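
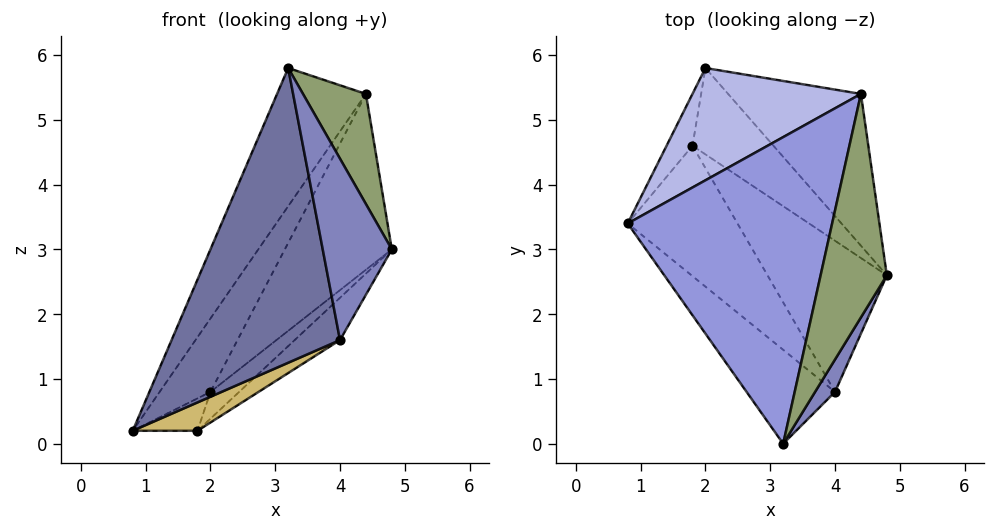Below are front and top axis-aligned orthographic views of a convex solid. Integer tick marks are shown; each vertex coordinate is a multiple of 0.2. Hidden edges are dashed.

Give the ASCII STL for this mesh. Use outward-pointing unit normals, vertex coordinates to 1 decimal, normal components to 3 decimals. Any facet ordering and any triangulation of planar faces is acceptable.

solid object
 facet normal -0.540 -0.802 -0.256
  outer loop
   vertex 4.0 0.8 1.6
   vertex 3.2 0.0 5.8
   vertex 0.8 3.4 0.2
  endloop
 endfacet
 facet normal 0.886 -0.457 0.082
  outer loop
   vertex 4.0 0.8 1.6
   vertex 4.8 2.6 3.0
   vertex 3.2 0.0 5.8
  endloop
 endfacet
 facet normal -0.840 0.223 0.495
  outer loop
   vertex 4.4 5.4 5.4
   vertex 0.8 3.4 0.2
   vertex 3.2 0.0 5.8
  endloop
 endfacet
 facet normal -0.834 0.302 0.461
  outer loop
   vertex 4.4 5.4 5.4
   vertex 2.0 5.8 0.8
   vertex 0.8 3.4 0.2
  endloop
 endfacet
 facet normal 0.916 -0.177 0.359
  outer loop
   vertex 4.4 5.4 5.4
   vertex 3.2 0.0 5.8
   vertex 4.8 2.6 3.0
  endloop
 endfacet
 facet normal 0.809 0.444 -0.384
  outer loop
   vertex 4.4 5.4 5.4
   vertex 4.8 2.6 3.0
   vertex 2.0 5.8 0.8
  endloop
 endfacet
 facet normal 0.737 0.200 -0.646
  outer loop
   vertex 1.8 4.6 0.2
   vertex 2.0 5.8 0.8
   vertex 4.8 2.6 3.0
  endloop
 endfacet
 facet normal 0.733 0.183 -0.655
  outer loop
   vertex 1.8 4.6 0.2
   vertex 4.8 2.6 3.0
   vertex 4.0 0.8 1.6
  endloop
 endfacet
 facet normal -0.537 0.447 -0.716
  outer loop
   vertex 1.8 4.6 0.2
   vertex 0.8 3.4 0.2
   vertex 2.0 5.8 0.8
  endloop
 endfacet
 facet normal 0.247 -0.206 -0.947
  outer loop
   vertex 1.8 4.6 0.2
   vertex 4.0 0.8 1.6
   vertex 0.8 3.4 0.2
  endloop
 endfacet
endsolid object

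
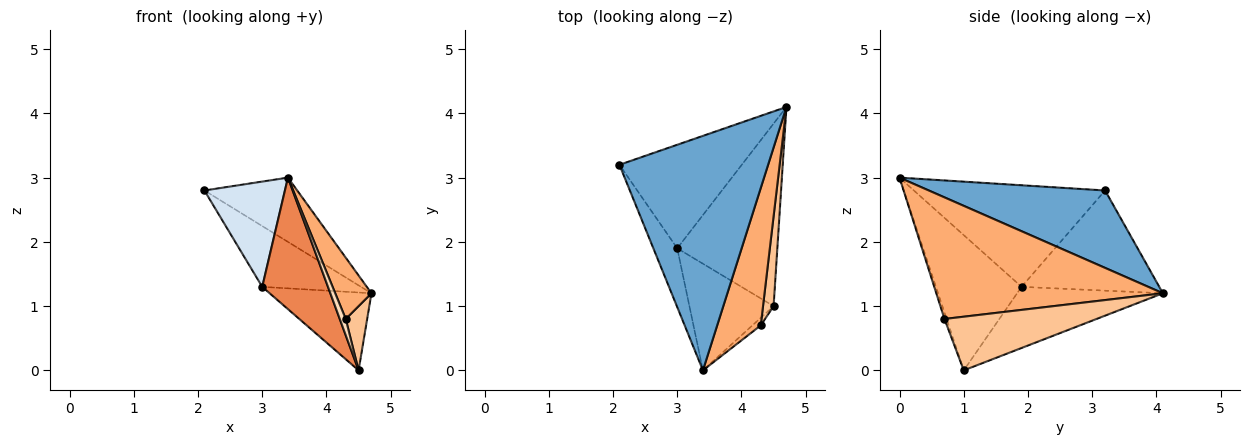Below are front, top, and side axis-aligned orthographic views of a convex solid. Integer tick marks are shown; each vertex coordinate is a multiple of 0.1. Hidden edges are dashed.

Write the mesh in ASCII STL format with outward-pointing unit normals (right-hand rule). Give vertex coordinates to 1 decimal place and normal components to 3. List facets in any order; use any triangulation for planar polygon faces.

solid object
 facet normal 0.449 0.236 0.862
  outer loop
   vertex 3.4 0.0 3.0
   vertex 4.7 4.1 1.2
   vertex 2.1 3.2 2.8
  endloop
 endfacet
 facet normal -0.577 0.414 -0.704
  outer loop
   vertex 3.0 1.9 1.3
   vertex 2.1 3.2 2.8
   vertex 4.7 4.1 1.2
  endloop
 endfacet
 facet normal -0.490 0.342 -0.802
  outer loop
   vertex 3.0 1.9 1.3
   vertex 4.7 4.1 1.2
   vertex 4.5 1.0 0.0
  endloop
 endfacet
 facet normal -0.901 -0.379 -0.212
  outer loop
   vertex 3.0 1.9 1.3
   vertex 3.4 0.0 3.0
   vertex 2.1 3.2 2.8
  endloop
 endfacet
 facet normal -0.711 -0.546 -0.443
  outer loop
   vertex 3.0 1.9 1.3
   vertex 4.5 1.0 0.0
   vertex 3.4 0.0 3.0
  endloop
 endfacet
 facet normal 0.931 -0.149 0.334
  outer loop
   vertex 4.3 0.7 0.8
   vertex 4.7 4.1 1.2
   vertex 3.4 0.0 3.0
  endloop
 endfacet
 facet normal 0.972 -0.137 0.192
  outer loop
   vertex 4.3 0.7 0.8
   vertex 4.5 1.0 0.0
   vertex 4.7 4.1 1.2
  endloop
 endfacet
 facet normal -0.308 -0.863 -0.401
  outer loop
   vertex 4.3 0.7 0.8
   vertex 3.4 0.0 3.0
   vertex 4.5 1.0 0.0
  endloop
 endfacet
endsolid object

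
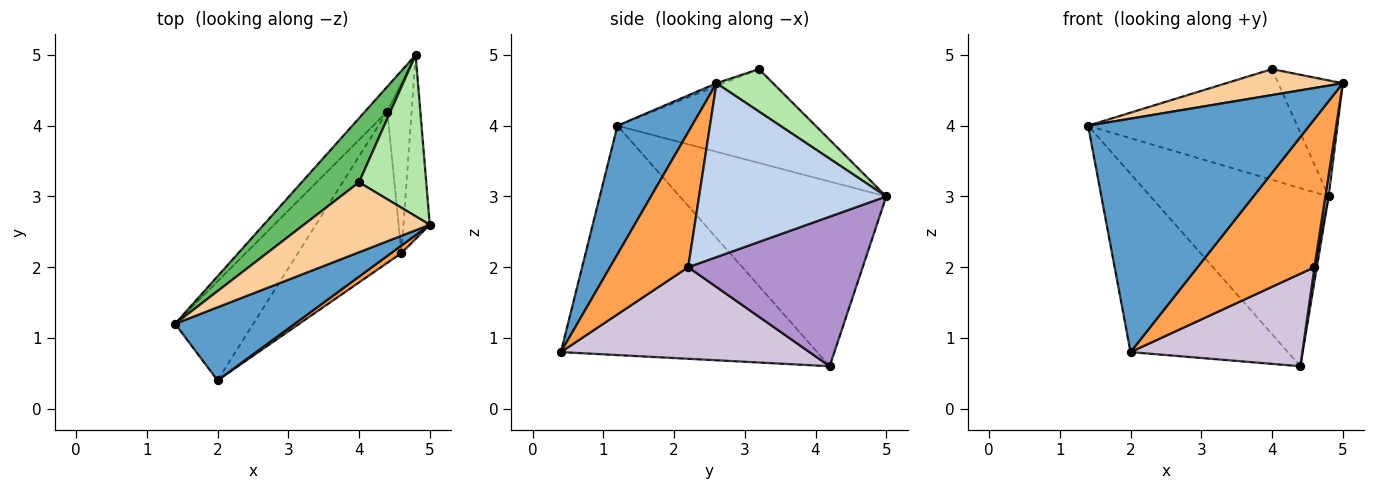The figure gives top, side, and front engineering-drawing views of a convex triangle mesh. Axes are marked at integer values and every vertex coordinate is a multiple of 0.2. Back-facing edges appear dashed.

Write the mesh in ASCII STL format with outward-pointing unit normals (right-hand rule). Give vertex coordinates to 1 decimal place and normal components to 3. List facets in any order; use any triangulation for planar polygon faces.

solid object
 facet normal 0.306 -0.909 0.284
  outer loop
   vertex 2.0 0.4 0.8
   vertex 5.0 2.6 4.6
   vertex 1.4 1.2 4.0
  endloop
 endfacet
 facet normal 0.989 -0.017 -0.149
  outer loop
   vertex 4.6 2.2 2.0
   vertex 4.8 5.0 3.0
   vertex 5.0 2.6 4.6
  endloop
 endfacet
 facet normal 0.555 -0.830 0.042
  outer loop
   vertex 4.6 2.2 2.0
   vertex 5.0 2.6 4.6
   vertex 2.0 0.4 0.8
  endloop
 endfacet
 facet normal -0.021 -0.348 0.937
  outer loop
   vertex 4.0 3.2 4.8
   vertex 1.4 1.2 4.0
   vertex 5.0 2.6 4.6
  endloop
 endfacet
 facet normal -0.634 0.669 0.387
  outer loop
   vertex 4.0 3.2 4.8
   vertex 4.8 5.0 3.0
   vertex 1.4 1.2 4.0
  endloop
 endfacet
 facet normal 0.456 0.520 0.722
  outer loop
   vertex 4.0 3.2 4.8
   vertex 5.0 2.6 4.6
   vertex 4.8 5.0 3.0
  endloop
 endfacet
 facet normal -0.754 0.651 -0.091
  outer loop
   vertex 4.4 4.2 0.6
   vertex 1.4 1.2 4.0
   vertex 4.8 5.0 3.0
  endloop
 endfacet
 facet normal -0.818 0.502 -0.279
  outer loop
   vertex 4.4 4.2 0.6
   vertex 2.0 0.4 0.8
   vertex 1.4 1.2 4.0
  endloop
 endfacet
 facet normal 0.987 -0.013 -0.160
  outer loop
   vertex 4.4 4.2 0.6
   vertex 4.8 5.0 3.0
   vertex 4.6 2.2 2.0
  endloop
 endfacet
 facet normal 0.603 -0.416 -0.681
  outer loop
   vertex 4.4 4.2 0.6
   vertex 4.6 2.2 2.0
   vertex 2.0 0.4 0.8
  endloop
 endfacet
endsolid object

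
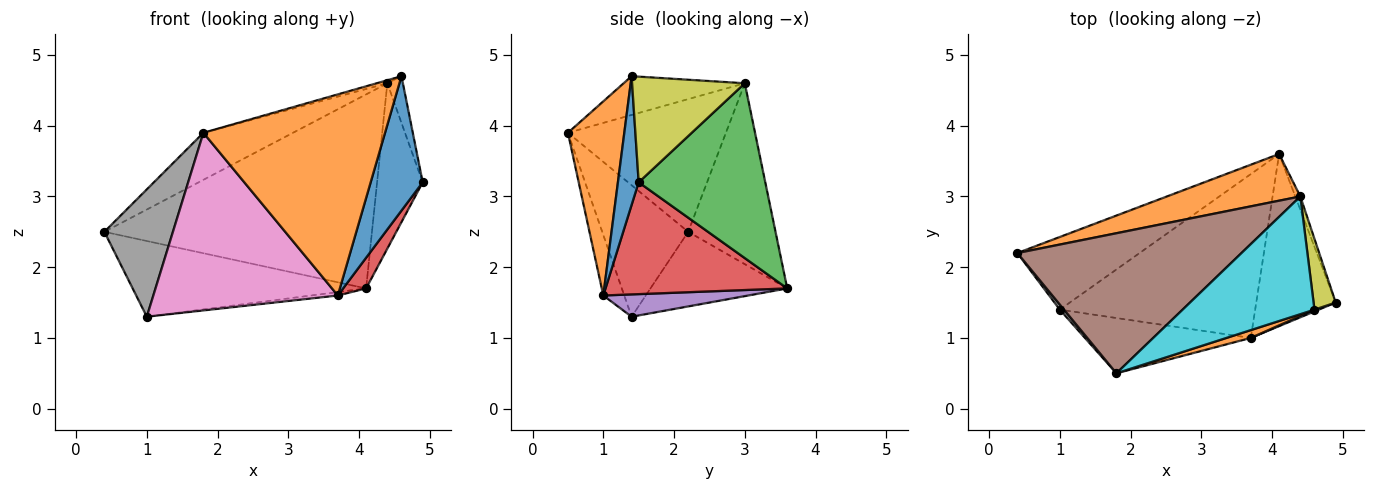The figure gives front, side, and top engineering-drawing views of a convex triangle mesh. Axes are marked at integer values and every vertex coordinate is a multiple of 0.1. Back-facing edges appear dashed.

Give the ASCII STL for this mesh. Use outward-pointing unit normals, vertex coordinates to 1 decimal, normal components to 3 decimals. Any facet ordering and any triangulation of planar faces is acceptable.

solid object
 facet normal -0.389 0.665 -0.638
  outer loop
   vertex 1.0 1.4 1.3
   vertex 0.4 2.2 2.5
   vertex 4.1 3.6 1.7
  endloop
 endfacet
 facet normal -0.302 0.927 0.223
  outer loop
   vertex 4.4 3.0 4.6
   vertex 4.1 3.6 1.7
   vertex 0.4 2.2 2.5
  endloop
 endfacet
 facet normal 0.940 0.339 -0.027
  outer loop
   vertex 4.4 3.0 4.6
   vertex 4.9 1.5 3.2
   vertex 4.1 3.6 1.7
  endloop
 endfacet
 facet normal 0.811 -0.103 -0.576
  outer loop
   vertex 3.7 1.0 1.6
   vertex 4.1 3.6 1.7
   vertex 4.9 1.5 3.2
  endloop
 endfacet
 facet normal 0.113 0.021 -0.993
  outer loop
   vertex 3.7 1.0 1.6
   vertex 1.0 1.4 1.3
   vertex 4.1 3.6 1.7
  endloop
 endfacet
 facet normal -0.490 0.278 0.827
  outer loop
   vertex 1.8 0.5 3.9
   vertex 4.4 3.0 4.6
   vertex 0.4 2.2 2.5
  endloop
 endfacet
 facet normal -0.108 -0.949 -0.295
  outer loop
   vertex 1.8 0.5 3.9
   vertex 1.0 1.4 1.3
   vertex 3.7 1.0 1.6
  endloop
 endfacet
 facet normal -0.782 -0.623 0.025
  outer loop
   vertex 1.8 0.5 3.9
   vertex 0.4 2.2 2.5
   vertex 1.0 1.4 1.3
  endloop
 endfacet
 facet normal 0.970 0.134 0.203
  outer loop
   vertex 4.6 1.4 4.7
   vertex 4.9 1.5 3.2
   vertex 4.4 3.0 4.6
  endloop
 endfacet
 facet normal -0.282 0.025 0.959
  outer loop
   vertex 4.6 1.4 4.7
   vertex 4.4 3.0 4.6
   vertex 1.8 0.5 3.9
  endloop
 endfacet
 facet normal 0.371 -0.929 0.012
  outer loop
   vertex 4.6 1.4 4.7
   vertex 3.7 1.0 1.6
   vertex 4.9 1.5 3.2
  endloop
 endfacet
 facet normal 0.296 -0.954 0.037
  outer loop
   vertex 4.6 1.4 4.7
   vertex 1.8 0.5 3.9
   vertex 3.7 1.0 1.6
  endloop
 endfacet
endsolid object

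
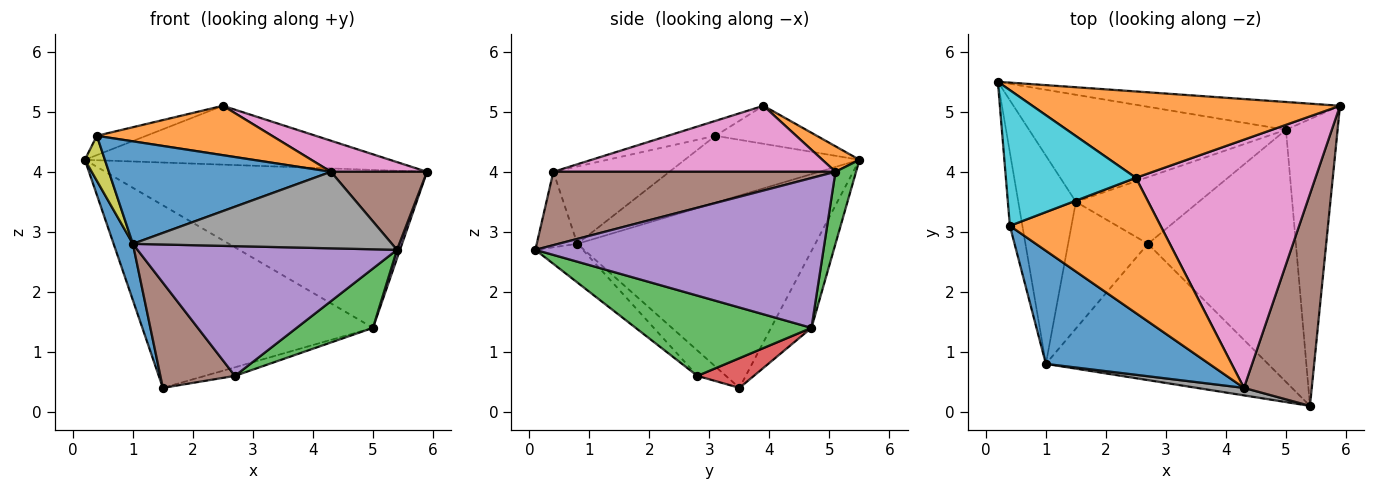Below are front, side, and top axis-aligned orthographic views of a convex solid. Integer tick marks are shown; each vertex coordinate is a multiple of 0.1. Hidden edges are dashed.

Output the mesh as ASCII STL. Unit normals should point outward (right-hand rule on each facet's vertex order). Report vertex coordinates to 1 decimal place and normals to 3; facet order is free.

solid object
 facet normal -0.955 -0.077 -0.286
  outer loop
   vertex 1.0 0.8 2.8
   vertex 0.2 5.5 4.2
   vertex 1.5 3.5 0.4
  endloop
 endfacet
 facet normal 0.068 0.562 0.824
  outer loop
   vertex 2.5 3.9 5.1
   vertex 5.9 5.1 4.0
   vertex 0.2 5.5 4.2
  endloop
 endfacet
 facet normal 0.063 0.983 -0.173
  outer loop
   vertex 5.0 4.7 1.4
   vertex 0.2 5.5 4.2
   vertex 5.9 5.1 4.0
  endloop
 endfacet
 facet normal -0.150 0.853 -0.500
  outer loop
   vertex 5.0 4.7 1.4
   vertex 1.5 3.5 0.4
   vertex 0.2 5.5 4.2
  endloop
 endfacet
 facet normal 0.945 -0.010 -0.326
  outer loop
   vertex 5.0 4.7 1.4
   vertex 5.9 5.1 4.0
   vertex 5.4 0.1 2.7
  endloop
 endfacet
 facet normal 0.712 -0.242 0.659
  outer loop
   vertex 4.3 0.4 4.0
   vertex 5.4 0.1 2.7
   vertex 5.9 5.1 4.0
  endloop
 endfacet
 facet normal 0.343 -0.117 0.932
  outer loop
   vertex 4.3 0.4 4.0
   vertex 5.9 5.1 4.0
   vertex 2.5 3.9 5.1
  endloop
 endfacet
 facet normal -0.154 -0.983 0.096
  outer loop
   vertex 4.3 0.4 4.0
   vertex 1.0 0.8 2.8
   vertex 5.4 0.1 2.7
  endloop
 endfacet
 facet normal -0.977 -0.112 -0.183
  outer loop
   vertex 0.4 3.1 4.6
   vertex 0.2 5.5 4.2
   vertex 1.0 0.8 2.8
  endloop
 endfacet
 facet normal -0.278 0.135 0.951
  outer loop
   vertex 0.4 3.1 4.6
   vertex 2.5 3.9 5.1
   vertex 0.2 5.5 4.2
  endloop
 endfacet
 facet normal -0.331 -0.634 0.699
  outer loop
   vertex 0.4 3.1 4.6
   vertex 1.0 0.8 2.8
   vertex 4.3 0.4 4.0
  endloop
 endfacet
 facet normal -0.093 -0.342 0.935
  outer loop
   vertex 0.4 3.1 4.6
   vertex 4.3 0.4 4.0
   vertex 2.5 3.9 5.1
  endloop
 endfacet
 facet normal 0.467 -0.203 -0.861
  outer loop
   vertex 2.7 2.8 0.6
   vertex 5.0 4.7 1.4
   vertex 5.4 0.1 2.7
  endloop
 endfacet
 facet normal 0.233 0.124 -0.965
  outer loop
   vertex 2.7 2.8 0.6
   vertex 1.5 3.5 0.4
   vertex 5.0 4.7 1.4
  endloop
 endfacet
 facet normal -0.125 -0.684 -0.719
  outer loop
   vertex 2.7 2.8 0.6
   vertex 5.4 0.1 2.7
   vertex 1.0 0.8 2.8
  endloop
 endfacet
 facet normal -0.237 -0.620 -0.747
  outer loop
   vertex 2.7 2.8 0.6
   vertex 1.0 0.8 2.8
   vertex 1.5 3.5 0.4
  endloop
 endfacet
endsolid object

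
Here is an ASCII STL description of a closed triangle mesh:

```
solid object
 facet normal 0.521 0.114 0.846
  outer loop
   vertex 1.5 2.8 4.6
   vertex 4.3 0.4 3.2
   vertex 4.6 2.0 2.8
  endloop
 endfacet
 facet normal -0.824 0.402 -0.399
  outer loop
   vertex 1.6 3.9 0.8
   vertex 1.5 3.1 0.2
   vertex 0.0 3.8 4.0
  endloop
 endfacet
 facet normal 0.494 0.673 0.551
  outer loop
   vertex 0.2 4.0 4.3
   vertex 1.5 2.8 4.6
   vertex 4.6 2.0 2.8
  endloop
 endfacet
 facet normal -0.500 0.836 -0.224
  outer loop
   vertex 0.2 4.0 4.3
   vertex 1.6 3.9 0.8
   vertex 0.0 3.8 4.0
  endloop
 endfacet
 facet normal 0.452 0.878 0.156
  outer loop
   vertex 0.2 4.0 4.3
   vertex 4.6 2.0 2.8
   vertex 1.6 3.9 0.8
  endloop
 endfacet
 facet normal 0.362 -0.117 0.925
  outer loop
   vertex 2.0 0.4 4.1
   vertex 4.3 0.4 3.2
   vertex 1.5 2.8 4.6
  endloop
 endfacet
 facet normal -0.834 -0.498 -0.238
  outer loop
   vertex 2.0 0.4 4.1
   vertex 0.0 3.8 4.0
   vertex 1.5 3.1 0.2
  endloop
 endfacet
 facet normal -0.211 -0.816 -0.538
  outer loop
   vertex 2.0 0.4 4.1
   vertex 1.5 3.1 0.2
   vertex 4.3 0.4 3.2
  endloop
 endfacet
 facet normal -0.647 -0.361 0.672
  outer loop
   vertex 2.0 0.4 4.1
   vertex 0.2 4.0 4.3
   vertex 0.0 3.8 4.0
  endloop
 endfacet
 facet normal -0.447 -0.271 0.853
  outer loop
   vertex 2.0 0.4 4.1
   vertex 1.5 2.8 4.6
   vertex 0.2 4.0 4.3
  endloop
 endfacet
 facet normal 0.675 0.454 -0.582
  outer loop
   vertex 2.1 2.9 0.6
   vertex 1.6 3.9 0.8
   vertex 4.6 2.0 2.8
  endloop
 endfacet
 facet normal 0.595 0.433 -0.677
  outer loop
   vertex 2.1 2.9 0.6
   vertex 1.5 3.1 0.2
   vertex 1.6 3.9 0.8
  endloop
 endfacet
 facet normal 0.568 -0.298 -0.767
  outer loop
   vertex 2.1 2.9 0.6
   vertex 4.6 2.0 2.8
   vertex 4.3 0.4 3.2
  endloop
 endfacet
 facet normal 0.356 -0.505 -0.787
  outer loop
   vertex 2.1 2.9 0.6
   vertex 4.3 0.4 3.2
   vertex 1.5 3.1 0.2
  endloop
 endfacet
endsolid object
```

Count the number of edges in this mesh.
21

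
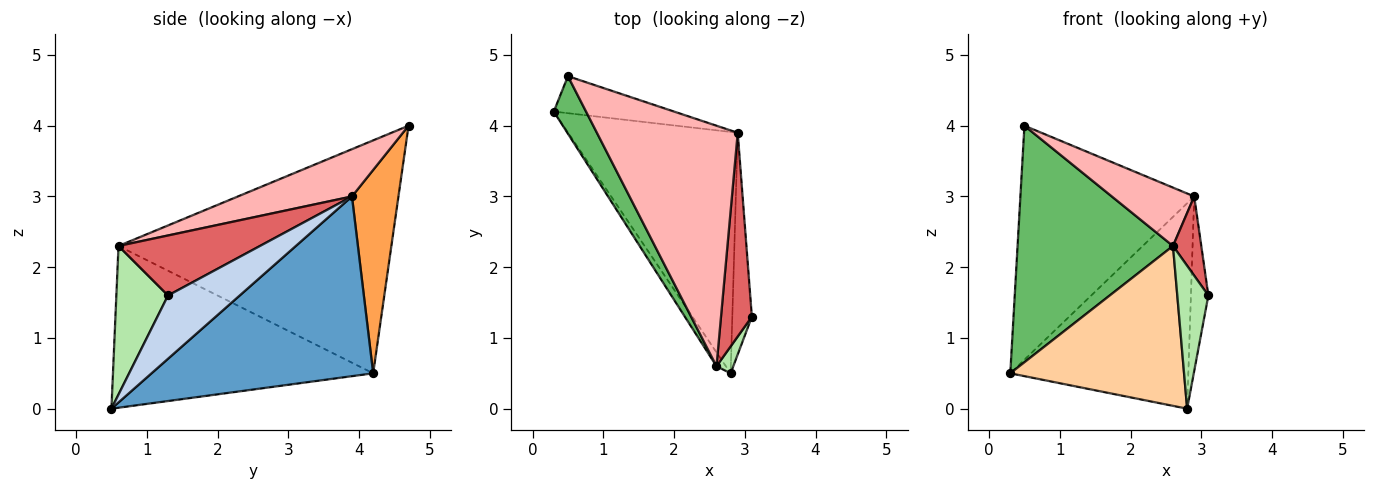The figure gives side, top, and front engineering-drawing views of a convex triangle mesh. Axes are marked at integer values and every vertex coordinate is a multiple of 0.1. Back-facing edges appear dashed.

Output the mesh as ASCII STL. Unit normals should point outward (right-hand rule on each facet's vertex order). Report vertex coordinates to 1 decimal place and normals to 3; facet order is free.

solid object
 facet normal 0.628 0.504 -0.593
  outer loop
   vertex 2.9 3.9 3.0
   vertex 2.8 0.5 0.0
   vertex 0.3 4.2 0.5
  endloop
 endfacet
 facet normal 0.931 0.227 -0.288
  outer loop
   vertex 2.9 3.9 3.0
   vertex 3.1 1.3 1.6
   vertex 2.8 0.5 0.0
  endloop
 endfacet
 facet normal 0.255 0.955 -0.151
  outer loop
   vertex 2.9 3.9 3.0
   vertex 0.3 4.2 0.5
   vertex 0.5 4.7 4.0
  endloop
 endfacet
 facet normal -0.831 -0.555 -0.048
  outer loop
   vertex 2.6 0.6 2.3
   vertex 0.3 4.2 0.5
   vertex 2.8 0.5 0.0
  endloop
 endfacet
 facet normal -0.863 -0.491 0.119
  outer loop
   vertex 2.6 0.6 2.3
   vertex 0.5 4.7 4.0
   vertex 0.3 4.2 0.5
  endloop
 endfacet
 facet normal 0.853 -0.513 0.096
  outer loop
   vertex 2.6 0.6 2.3
   vertex 2.8 0.5 0.0
   vertex 3.1 1.3 1.6
  endloop
 endfacet
 facet normal 0.876 -0.175 0.450
  outer loop
   vertex 2.6 0.6 2.3
   vertex 3.1 1.3 1.6
   vertex 2.9 3.9 3.0
  endloop
 endfacet
 facet normal 0.310 -0.224 0.924
  outer loop
   vertex 2.6 0.6 2.3
   vertex 2.9 3.9 3.0
   vertex 0.5 4.7 4.0
  endloop
 endfacet
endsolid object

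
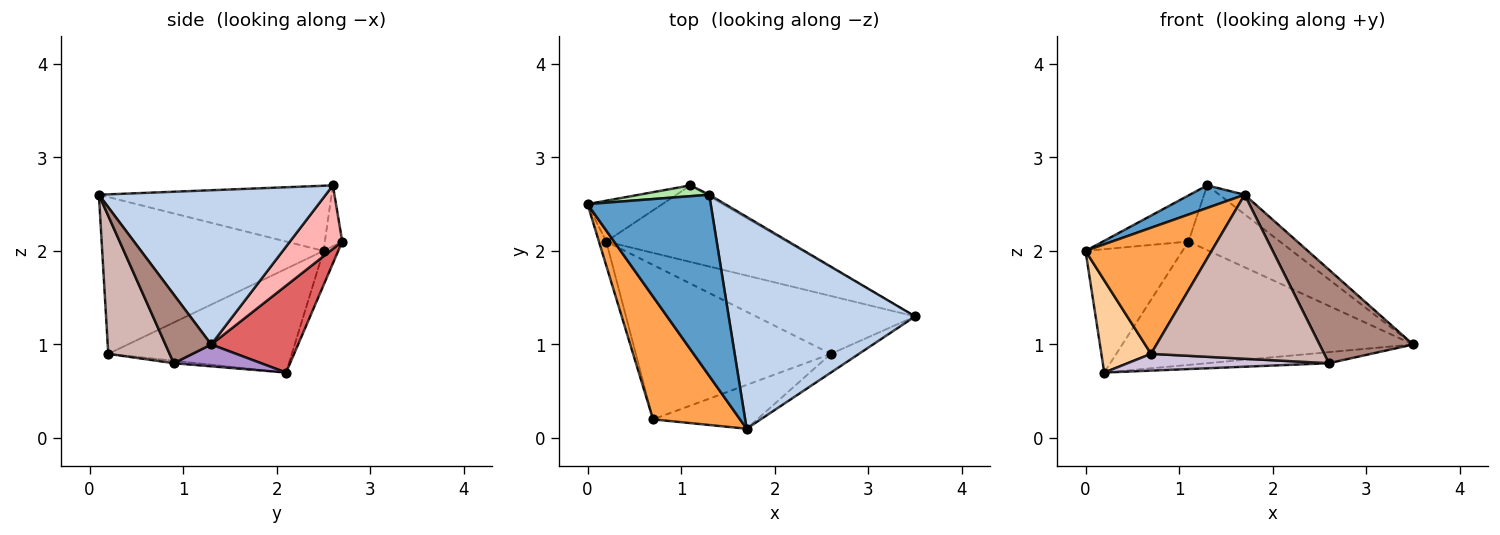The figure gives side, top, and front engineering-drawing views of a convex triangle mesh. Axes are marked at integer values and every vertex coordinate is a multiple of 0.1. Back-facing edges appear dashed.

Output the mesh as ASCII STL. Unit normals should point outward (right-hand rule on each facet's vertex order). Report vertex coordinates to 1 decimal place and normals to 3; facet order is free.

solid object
 facet normal -0.465 -0.109 0.879
  outer loop
   vertex 1.3 2.6 2.7
   vertex 0.0 2.5 2.0
   vertex 1.7 0.1 2.6
  endloop
 endfacet
 facet normal 0.636 0.071 0.769
  outer loop
   vertex 1.3 2.6 2.7
   vertex 1.7 0.1 2.6
   vertex 3.5 1.3 1.0
  endloop
 endfacet
 facet normal -0.783 -0.446 0.434
  outer loop
   vertex 0.7 0.2 0.9
   vertex 1.7 0.1 2.6
   vertex 0.0 2.5 2.0
  endloop
 endfacet
 facet normal -0.963 -0.261 -0.068
  outer loop
   vertex 0.7 0.2 0.9
   vertex 0.0 2.5 2.0
   vertex 0.2 2.1 0.7
  endloop
 endfacet
 facet normal -0.143 0.940 -0.311
  outer loop
   vertex 1.1 2.7 2.1
   vertex 0.2 2.1 0.7
   vertex 0.0 2.5 2.0
  endloop
 endfacet
 facet normal -0.194 0.955 0.224
  outer loop
   vertex 1.1 2.7 2.1
   vertex 0.0 2.5 2.0
   vertex 1.3 2.6 2.7
  endloop
 endfacet
 facet normal 0.246 0.824 -0.511
  outer loop
   vertex 1.1 2.7 2.1
   vertex 3.5 1.3 1.0
   vertex 0.2 2.1 0.7
  endloop
 endfacet
 facet normal 0.497 0.868 -0.021
  outer loop
   vertex 1.1 2.7 2.1
   vertex 1.3 2.6 2.7
   vertex 3.5 1.3 1.0
  endloop
 endfacet
 facet normal 0.134 0.186 -0.973
  outer loop
   vertex 2.6 0.9 0.8
   vertex 0.2 2.1 0.7
   vertex 3.5 1.3 1.0
  endloop
 endfacet
 facet normal -0.013 -0.108 -0.994
  outer loop
   vertex 2.6 0.9 0.8
   vertex 0.7 0.2 0.9
   vertex 0.2 2.1 0.7
  endloop
 endfacet
 facet normal 0.432 -0.884 -0.177
  outer loop
   vertex 2.6 0.9 0.8
   vertex 3.5 1.3 1.0
   vertex 1.7 0.1 2.6
  endloop
 endfacet
 facet normal 0.324 -0.914 -0.244
  outer loop
   vertex 2.6 0.9 0.8
   vertex 1.7 0.1 2.6
   vertex 0.7 0.2 0.9
  endloop
 endfacet
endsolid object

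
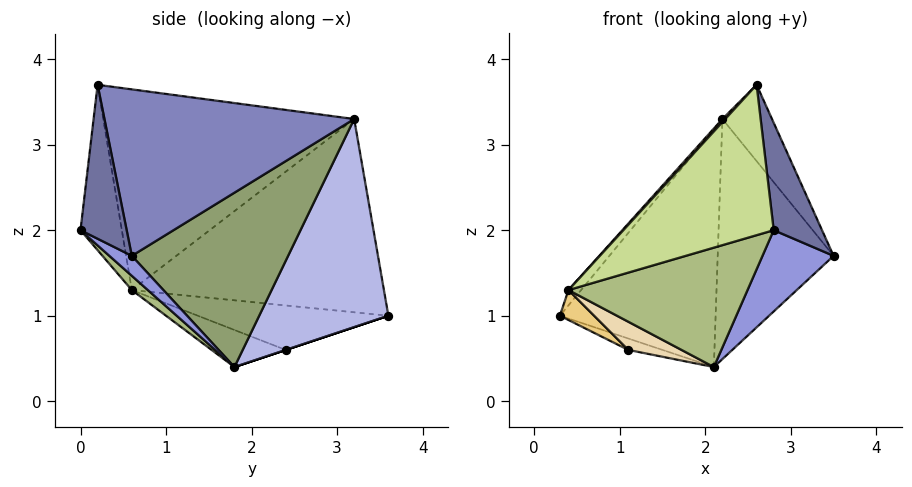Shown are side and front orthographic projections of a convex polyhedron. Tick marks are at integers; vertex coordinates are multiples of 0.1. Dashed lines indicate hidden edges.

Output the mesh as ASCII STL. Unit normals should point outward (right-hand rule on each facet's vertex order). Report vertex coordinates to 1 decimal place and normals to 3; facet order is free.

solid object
 facet normal 0.682 -0.713 0.164
  outer loop
   vertex 2.6 0.2 3.7
   vertex 2.8 0.0 2.0
   vertex 3.5 0.6 1.7
  endloop
 endfacet
 facet normal 0.884 0.176 0.433
  outer loop
   vertex 2.2 3.2 3.3
   vertex 2.6 0.2 3.7
   vertex 3.5 0.6 1.7
  endloop
 endfacet
 facet normal 0.192 -0.609 -0.769
  outer loop
   vertex 2.1 1.8 0.4
   vertex 3.5 0.6 1.7
   vertex 2.8 0.0 2.0
  endloop
 endfacet
 facet normal 0.594 0.716 -0.366
  outer loop
   vertex 2.1 1.8 0.4
   vertex 0.3 3.6 1.0
   vertex 2.2 3.2 3.3
  endloop
 endfacet
 facet normal 0.766 0.568 -0.301
  outer loop
   vertex 2.1 1.8 0.4
   vertex 2.2 3.2 3.3
   vertex 3.5 0.6 1.7
  endloop
 endfacet
 facet normal 0.058 -0.650 -0.757
  outer loop
   vertex 0.4 0.6 1.3
   vertex 2.1 1.8 0.4
   vertex 2.8 0.0 2.0
  endloop
 endfacet
 facet normal -0.264 -0.961 0.082
  outer loop
   vertex 0.4 0.6 1.3
   vertex 2.8 0.0 2.0
   vertex 2.6 0.2 3.7
  endloop
 endfacet
 facet normal -0.767 0.038 0.640
  outer loop
   vertex 0.4 0.6 1.3
   vertex 2.2 3.2 3.3
   vertex 0.3 3.6 1.0
  endloop
 endfacet
 facet normal -0.738 -0.008 0.675
  outer loop
   vertex 0.4 0.6 1.3
   vertex 2.6 0.2 3.7
   vertex 2.2 3.2 3.3
  endloop
 endfacet
 facet normal 0.000 0.316 -0.949
  outer loop
   vertex 1.1 2.4 0.6
   vertex 0.3 3.6 1.0
   vertex 2.1 1.8 0.4
  endloop
 endfacet
 facet normal -0.562 -0.101 -0.821
  outer loop
   vertex 1.1 2.4 0.6
   vertex 0.4 0.6 1.3
   vertex 0.3 3.6 1.0
  endloop
 endfacet
 facet normal -0.322 -0.232 -0.918
  outer loop
   vertex 1.1 2.4 0.6
   vertex 2.1 1.8 0.4
   vertex 0.4 0.6 1.3
  endloop
 endfacet
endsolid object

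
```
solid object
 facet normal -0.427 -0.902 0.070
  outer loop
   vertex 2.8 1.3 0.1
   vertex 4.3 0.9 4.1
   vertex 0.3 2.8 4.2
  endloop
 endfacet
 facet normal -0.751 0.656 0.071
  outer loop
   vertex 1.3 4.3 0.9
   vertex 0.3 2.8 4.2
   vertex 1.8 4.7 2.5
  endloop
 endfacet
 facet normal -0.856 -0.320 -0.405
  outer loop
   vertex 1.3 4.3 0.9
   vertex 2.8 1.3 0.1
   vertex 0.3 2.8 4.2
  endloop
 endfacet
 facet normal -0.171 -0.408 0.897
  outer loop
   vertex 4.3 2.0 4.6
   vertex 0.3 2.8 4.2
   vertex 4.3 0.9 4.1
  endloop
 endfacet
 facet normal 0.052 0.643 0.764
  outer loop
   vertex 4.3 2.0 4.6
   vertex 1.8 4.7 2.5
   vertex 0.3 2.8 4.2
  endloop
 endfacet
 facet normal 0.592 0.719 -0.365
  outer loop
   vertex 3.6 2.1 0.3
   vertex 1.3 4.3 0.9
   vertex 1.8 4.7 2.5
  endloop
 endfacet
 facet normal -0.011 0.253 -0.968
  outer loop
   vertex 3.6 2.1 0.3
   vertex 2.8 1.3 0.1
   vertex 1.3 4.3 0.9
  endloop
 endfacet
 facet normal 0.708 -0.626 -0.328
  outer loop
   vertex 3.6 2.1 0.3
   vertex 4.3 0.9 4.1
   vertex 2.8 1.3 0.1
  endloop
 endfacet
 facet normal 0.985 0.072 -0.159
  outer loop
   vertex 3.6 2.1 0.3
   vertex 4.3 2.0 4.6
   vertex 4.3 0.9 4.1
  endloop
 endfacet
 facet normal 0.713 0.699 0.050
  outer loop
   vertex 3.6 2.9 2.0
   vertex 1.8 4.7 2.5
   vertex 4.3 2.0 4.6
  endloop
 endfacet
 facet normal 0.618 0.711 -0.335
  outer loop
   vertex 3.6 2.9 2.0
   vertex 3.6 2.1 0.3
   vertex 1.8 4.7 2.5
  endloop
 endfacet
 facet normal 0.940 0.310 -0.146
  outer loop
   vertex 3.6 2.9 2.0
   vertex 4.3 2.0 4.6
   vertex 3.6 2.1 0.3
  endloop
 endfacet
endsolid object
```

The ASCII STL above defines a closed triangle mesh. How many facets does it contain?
12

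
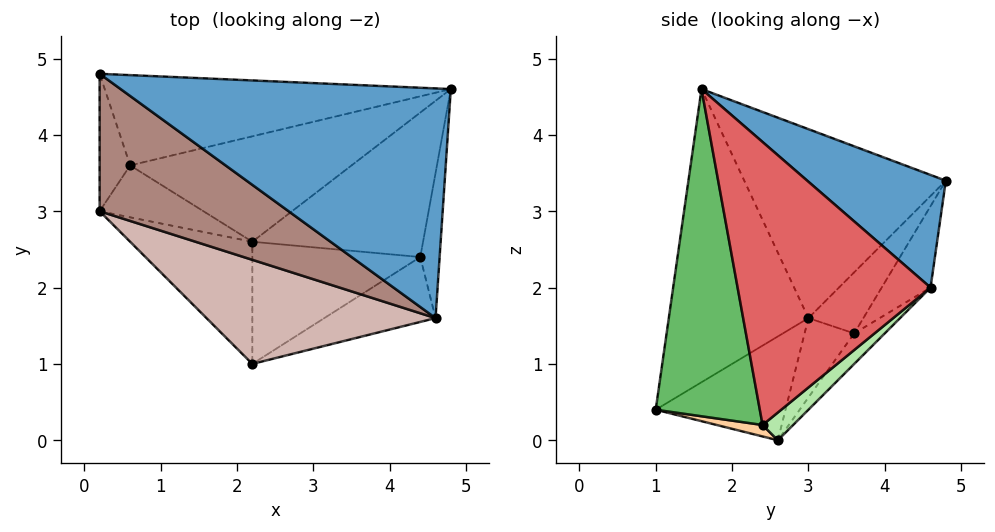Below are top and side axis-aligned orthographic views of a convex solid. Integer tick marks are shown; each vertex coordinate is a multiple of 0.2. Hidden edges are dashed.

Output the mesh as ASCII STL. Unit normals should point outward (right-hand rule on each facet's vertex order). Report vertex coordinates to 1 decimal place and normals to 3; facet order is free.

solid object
 facet normal 0.252 0.624 0.740
  outer loop
   vertex 4.6 1.6 4.6
   vertex 4.8 4.6 2.0
   vertex 0.2 4.8 3.4
  endloop
 endfacet
 facet normal -0.124 0.840 -0.529
  outer loop
   vertex 0.6 3.6 1.4
   vertex 0.2 4.8 3.4
   vertex 4.8 4.6 2.0
  endloop
 endfacet
 facet normal -0.089 0.760 -0.644
  outer loop
   vertex 0.6 3.6 1.4
   vertex 4.8 4.6 2.0
   vertex 2.2 2.6 0.0
  endloop
 endfacet
 facet normal 0.066 -0.242 -0.968
  outer loop
   vertex 4.4 2.4 0.2
   vertex 2.2 1.0 0.4
   vertex 2.2 2.6 0.0
  endloop
 endfacet
 facet normal 0.517 -0.838 -0.176
  outer loop
   vertex 4.4 2.4 0.2
   vertex 4.6 1.6 4.6
   vertex 2.2 1.0 0.4
  endloop
 endfacet
 facet normal 0.127 0.614 -0.779
  outer loop
   vertex 4.4 2.4 0.2
   vertex 2.2 2.6 0.0
   vertex 4.8 4.6 2.0
  endloop
 endfacet
 facet normal 0.990 -0.125 -0.068
  outer loop
   vertex 4.4 2.4 0.2
   vertex 4.8 4.6 2.0
   vertex 4.6 1.6 4.6
  endloop
 endfacet
 facet normal -0.636 -0.187 -0.748
  outer loop
   vertex 0.2 3.0 1.6
   vertex 2.2 2.6 0.0
   vertex 2.2 1.0 0.4
  endloop
 endfacet
 facet normal -0.602 0.139 -0.787
  outer loop
   vertex 0.2 3.0 1.6
   vertex 0.6 3.6 1.4
   vertex 2.2 2.6 0.0
  endloop
 endfacet
 facet normal -0.816 0.408 -0.408
  outer loop
   vertex 0.2 3.0 1.6
   vertex 0.2 4.8 3.4
   vertex 0.6 3.6 1.4
  endloop
 endfacet
 facet normal -0.577 -0.577 0.577
  outer loop
   vertex 0.2 3.0 1.6
   vertex 4.6 1.6 4.6
   vertex 0.2 4.8 3.4
  endloop
 endfacet
 facet normal -0.515 -0.757 0.402
  outer loop
   vertex 0.2 3.0 1.6
   vertex 2.2 1.0 0.4
   vertex 4.6 1.6 4.6
  endloop
 endfacet
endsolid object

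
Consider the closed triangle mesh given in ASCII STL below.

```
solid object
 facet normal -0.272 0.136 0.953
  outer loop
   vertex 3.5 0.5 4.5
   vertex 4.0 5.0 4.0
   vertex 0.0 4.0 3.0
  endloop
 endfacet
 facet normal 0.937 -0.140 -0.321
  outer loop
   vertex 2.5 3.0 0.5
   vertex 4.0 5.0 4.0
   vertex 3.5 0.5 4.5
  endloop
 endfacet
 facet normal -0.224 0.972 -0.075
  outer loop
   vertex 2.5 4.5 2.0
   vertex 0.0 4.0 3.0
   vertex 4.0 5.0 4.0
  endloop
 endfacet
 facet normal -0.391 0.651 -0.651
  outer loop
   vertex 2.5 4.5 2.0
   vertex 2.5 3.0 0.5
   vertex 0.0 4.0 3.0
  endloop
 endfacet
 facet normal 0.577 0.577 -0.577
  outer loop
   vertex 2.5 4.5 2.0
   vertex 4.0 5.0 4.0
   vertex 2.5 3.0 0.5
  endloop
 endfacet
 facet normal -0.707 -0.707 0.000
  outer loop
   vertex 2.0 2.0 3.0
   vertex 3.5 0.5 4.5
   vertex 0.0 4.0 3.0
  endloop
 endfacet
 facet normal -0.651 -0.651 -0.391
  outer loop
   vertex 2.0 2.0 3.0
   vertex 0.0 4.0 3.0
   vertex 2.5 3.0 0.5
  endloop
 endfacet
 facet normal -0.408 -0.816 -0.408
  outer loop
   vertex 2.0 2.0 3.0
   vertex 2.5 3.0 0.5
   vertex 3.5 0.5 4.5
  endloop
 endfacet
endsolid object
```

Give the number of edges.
12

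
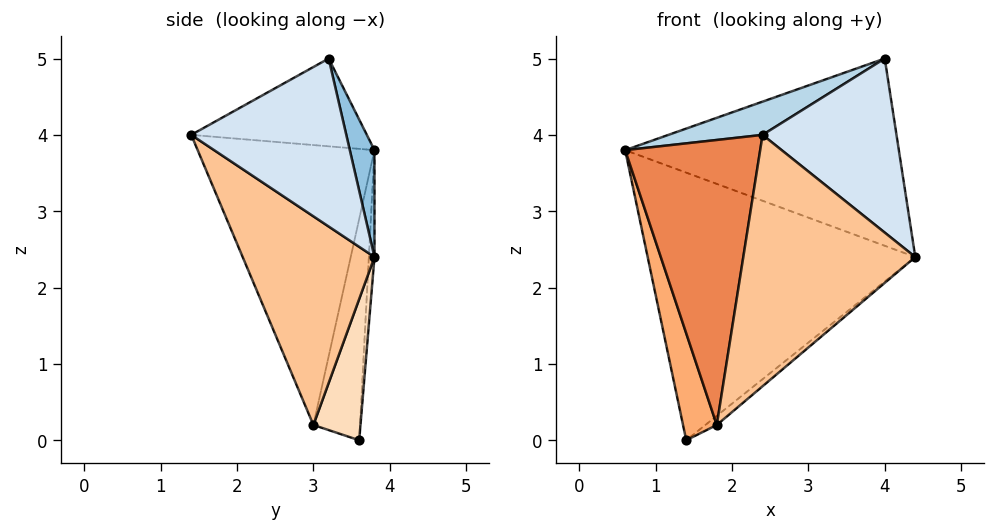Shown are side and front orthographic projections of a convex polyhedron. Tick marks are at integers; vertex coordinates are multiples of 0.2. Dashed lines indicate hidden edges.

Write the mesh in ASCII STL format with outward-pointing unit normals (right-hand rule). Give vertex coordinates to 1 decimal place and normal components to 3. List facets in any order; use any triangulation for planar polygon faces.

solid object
 facet normal -0.021 0.998 -0.057
  outer loop
   vertex 1.4 3.6 0.0
   vertex 0.6 3.8 3.8
   vertex 4.4 3.8 2.4
  endloop
 endfacet
 facet normal 0.087 0.968 0.237
  outer loop
   vertex 4.0 3.2 5.0
   vertex 4.4 3.8 2.4
   vertex 0.6 3.8 3.8
  endloop
 endfacet
 facet normal -0.357 -0.191 0.915
  outer loop
   vertex 4.0 3.2 5.0
   vertex 0.6 3.8 3.8
   vertex 2.4 1.4 4.0
  endloop
 endfacet
 facet normal 0.756 -0.653 -0.034
  outer loop
   vertex 4.0 3.2 5.0
   vertex 2.4 1.4 4.0
   vertex 4.4 3.8 2.4
  endloop
 endfacet
 facet normal -0.788 -0.602 -0.129
  outer loop
   vertex 1.8 3.0 0.2
   vertex 2.4 1.4 4.0
   vertex 0.6 3.8 3.8
  endloop
 endfacet
 facet normal -0.802 -0.581 -0.138
  outer loop
   vertex 1.8 3.0 0.2
   vertex 0.6 3.8 3.8
   vertex 1.4 3.6 0.0
  endloop
 endfacet
 facet normal 0.559 -0.729 -0.395
  outer loop
   vertex 1.8 3.0 0.2
   vertex 4.4 3.8 2.4
   vertex 2.4 1.4 4.0
  endloop
 endfacet
 facet normal 0.612 0.149 -0.777
  outer loop
   vertex 1.8 3.0 0.2
   vertex 1.4 3.6 0.0
   vertex 4.4 3.8 2.4
  endloop
 endfacet
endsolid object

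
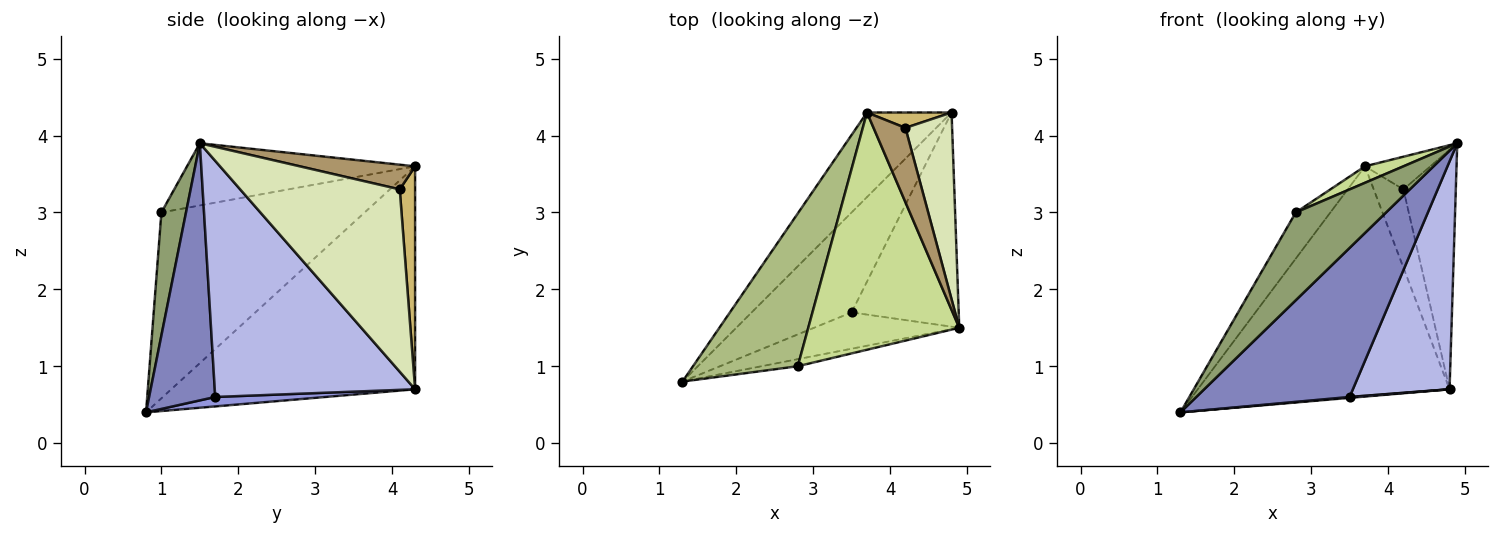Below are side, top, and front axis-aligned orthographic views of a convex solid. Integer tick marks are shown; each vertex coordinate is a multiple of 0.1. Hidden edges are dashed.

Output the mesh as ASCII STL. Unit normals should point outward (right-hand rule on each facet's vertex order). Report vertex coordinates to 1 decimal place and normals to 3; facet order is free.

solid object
 facet normal -0.673 0.695 -0.255
  outer loop
   vertex 3.7 4.3 3.6
   vertex 4.8 4.3 0.7
   vertex 1.3 0.8 0.4
  endloop
 endfacet
 facet normal 0.386 -0.896 -0.218
  outer loop
   vertex 3.5 1.7 0.6
   vertex 4.9 1.5 3.9
   vertex 1.3 0.8 0.4
  endloop
 endfacet
 facet normal 0.094 -0.009 -0.996
  outer loop
   vertex 3.5 1.7 0.6
   vertex 1.3 0.8 0.4
   vertex 4.8 4.3 0.7
  endloop
 endfacet
 facet normal 0.834 -0.402 -0.378
  outer loop
   vertex 3.5 1.7 0.6
   vertex 4.8 4.3 0.7
   vertex 4.9 1.5 3.9
  endloop
 endfacet
 facet normal 0.262 -0.962 -0.077
  outer loop
   vertex 2.8 1.0 3.0
   vertex 1.3 0.8 0.4
   vertex 4.9 1.5 3.9
  endloop
 endfacet
 facet normal -0.862 0.147 0.486
  outer loop
   vertex 2.8 1.0 3.0
   vertex 3.7 4.3 3.6
   vertex 1.3 0.8 0.4
  endloop
 endfacet
 facet normal -0.380 -0.064 0.923
  outer loop
   vertex 2.8 1.0 3.0
   vertex 4.9 1.5 3.9
   vertex 3.7 4.3 3.6
  endloop
 endfacet
 facet normal 0.923 0.303 0.236
  outer loop
   vertex 4.2 4.1 3.3
   vertex 4.9 1.5 3.9
   vertex 4.8 4.3 0.7
  endloop
 endfacet
 facet normal 0.579 0.328 0.746
  outer loop
   vertex 4.2 4.1 3.3
   vertex 3.7 4.3 3.6
   vertex 4.9 1.5 3.9
  endloop
 endfacet
 facet normal 0.453 0.875 0.172
  outer loop
   vertex 4.2 4.1 3.3
   vertex 4.8 4.3 0.7
   vertex 3.7 4.3 3.6
  endloop
 endfacet
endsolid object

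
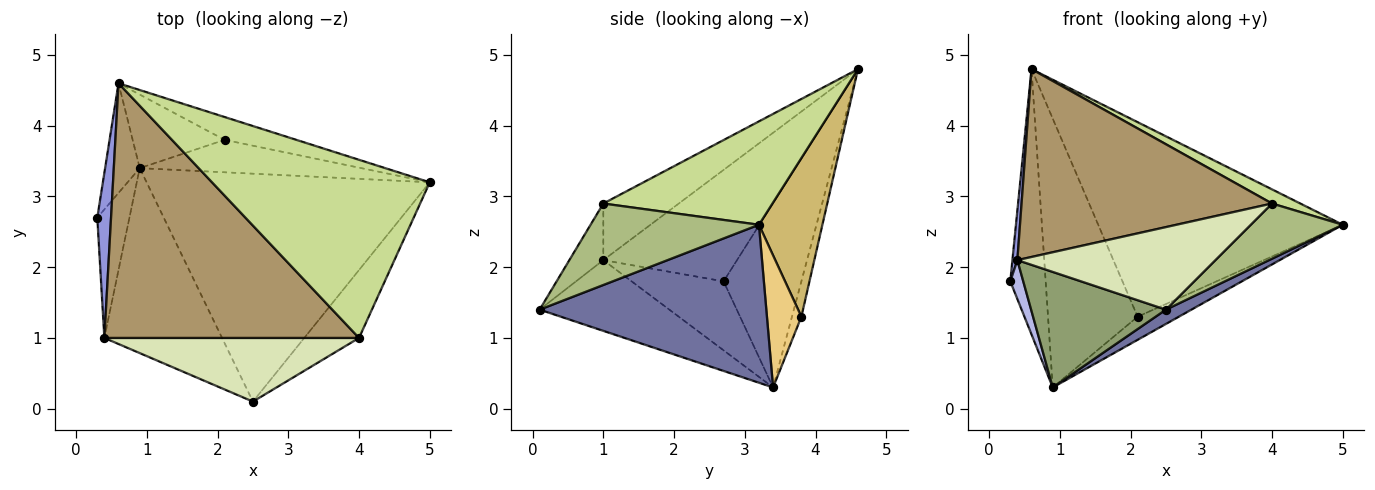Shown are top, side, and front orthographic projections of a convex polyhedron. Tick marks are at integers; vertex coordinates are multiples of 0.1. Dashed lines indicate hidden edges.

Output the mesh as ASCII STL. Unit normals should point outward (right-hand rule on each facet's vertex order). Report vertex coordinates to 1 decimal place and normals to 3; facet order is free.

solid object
 facet normal 0.486 -0.055 -0.872
  outer loop
   vertex 0.9 3.4 0.3
   vertex 5.0 3.2 2.6
   vertex 2.5 0.1 1.4
  endloop
 endfacet
 facet normal -0.897 0.408 -0.169
  outer loop
   vertex 0.9 3.4 0.3
   vertex 0.3 2.7 1.8
   vertex 0.6 4.6 4.8
  endloop
 endfacet
 facet normal -0.992 -0.037 0.122
  outer loop
   vertex 0.4 1.0 2.1
   vertex 0.6 4.6 4.8
   vertex 0.3 2.7 1.8
  endloop
 endfacet
 facet normal -0.899 -0.127 -0.419
  outer loop
   vertex 0.4 1.0 2.1
   vertex 0.3 2.7 1.8
   vertex 0.9 3.4 0.3
  endloop
 endfacet
 facet normal -0.454 -0.472 -0.756
  outer loop
   vertex 0.4 1.0 2.1
   vertex 0.9 3.4 0.3
   vertex 2.5 0.1 1.4
  endloop
 endfacet
 facet normal 0.756 -0.413 -0.508
  outer loop
   vertex 4.0 1.0 2.9
   vertex 2.5 0.1 1.4
   vertex 5.0 3.2 2.6
  endloop
 endfacet
 facet normal 0.428 -0.072 0.901
  outer loop
   vertex 4.0 1.0 2.9
   vertex 5.0 3.2 2.6
   vertex 0.6 4.6 4.8
  endloop
 endfacet
 facet normal -0.135 -0.785 0.605
  outer loop
   vertex 4.0 1.0 2.9
   vertex 0.4 1.0 2.1
   vertex 2.5 0.1 1.4
  endloop
 endfacet
 facet normal -0.176 -0.584 0.792
  outer loop
   vertex 4.0 1.0 2.9
   vertex 0.6 4.6 4.8
   vertex 0.4 1.0 2.1
  endloop
 endfacet
 facet normal 0.250 0.962 -0.113
  outer loop
   vertex 2.1 3.8 1.3
   vertex 0.6 4.6 4.8
   vertex 5.0 3.2 2.6
  endloop
 endfacet
 facet normal 0.436 0.522 -0.733
  outer loop
   vertex 2.1 3.8 1.3
   vertex 5.0 3.2 2.6
   vertex 0.9 3.4 0.3
  endloop
 endfacet
 facet normal -0.101 0.960 -0.263
  outer loop
   vertex 2.1 3.8 1.3
   vertex 0.9 3.4 0.3
   vertex 0.6 4.6 4.8
  endloop
 endfacet
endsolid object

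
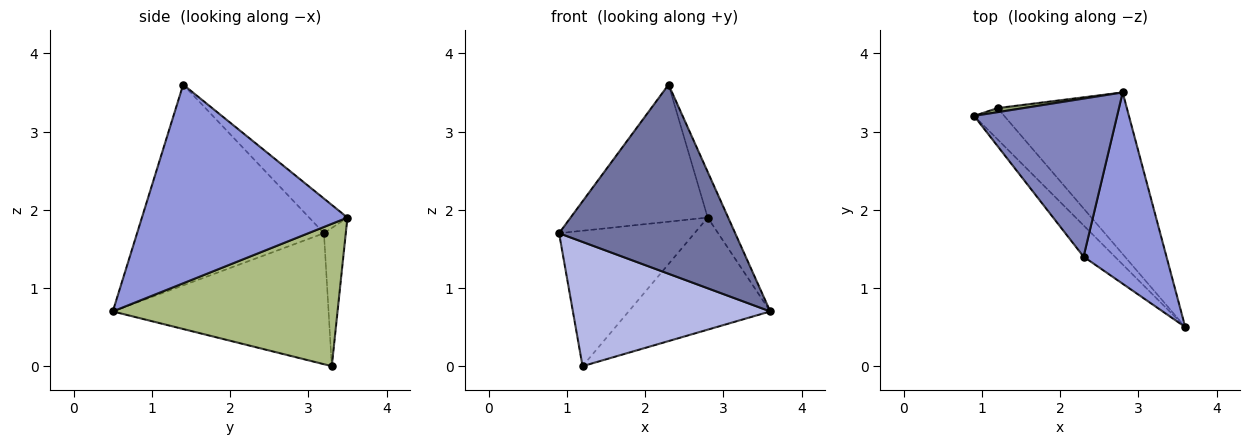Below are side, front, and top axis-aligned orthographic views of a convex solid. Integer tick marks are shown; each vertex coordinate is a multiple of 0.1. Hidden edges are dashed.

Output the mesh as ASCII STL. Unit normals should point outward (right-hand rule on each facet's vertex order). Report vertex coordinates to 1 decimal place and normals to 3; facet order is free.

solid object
 facet normal -0.723 -0.681 -0.113
  outer loop
   vertex 2.3 1.4 3.6
   vertex 0.9 3.2 1.7
   vertex 3.6 0.5 0.7
  endloop
 endfacet
 facet normal -0.180 0.644 0.743
  outer loop
   vertex 2.3 1.4 3.6
   vertex 2.8 3.5 1.9
   vertex 0.9 3.2 1.7
  endloop
 endfacet
 facet normal 0.919 0.092 0.384
  outer loop
   vertex 2.3 1.4 3.6
   vertex 3.6 0.5 0.7
   vertex 2.8 3.5 1.9
  endloop
 endfacet
 facet normal -0.727 -0.665 -0.168
  outer loop
   vertex 1.2 3.3 0.0
   vertex 3.6 0.5 0.7
   vertex 0.9 3.2 1.7
  endloop
 endfacet
 facet normal -0.159 0.987 0.030
  outer loop
   vertex 1.2 3.3 0.0
   vertex 0.9 3.2 1.7
   vertex 2.8 3.5 1.9
  endloop
 endfacet
 facet normal 0.671 0.423 -0.609
  outer loop
   vertex 1.2 3.3 0.0
   vertex 2.8 3.5 1.9
   vertex 3.6 0.5 0.7
  endloop
 endfacet
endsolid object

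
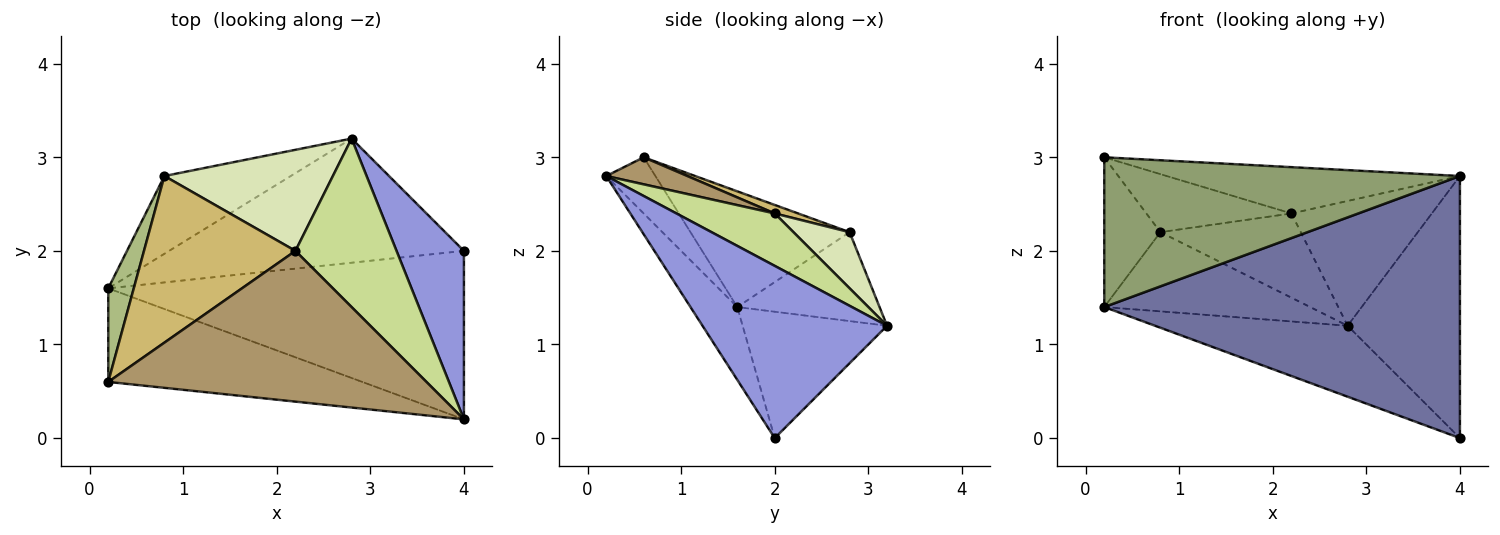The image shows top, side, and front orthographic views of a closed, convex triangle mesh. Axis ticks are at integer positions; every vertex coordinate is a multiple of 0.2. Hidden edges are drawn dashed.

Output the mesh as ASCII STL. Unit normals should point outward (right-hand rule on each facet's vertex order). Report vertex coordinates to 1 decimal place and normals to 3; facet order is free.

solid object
 facet normal -0.110 -0.836 -0.537
  outer loop
   vertex 4.0 2.0 0.0
   vertex 4.0 0.2 2.8
   vertex 0.2 1.6 1.4
  endloop
 endfacet
 facet normal -0.349 0.465 -0.814
  outer loop
   vertex 4.0 2.0 0.0
   vertex 0.2 1.6 1.4
   vertex 2.8 3.2 1.2
  endloop
 endfacet
 facet normal 0.810 0.493 0.317
  outer loop
   vertex 4.0 2.0 0.0
   vertex 2.8 3.2 1.2
   vertex 4.0 0.2 2.8
  endloop
 endfacet
 facet normal -0.442 0.640 -0.628
  outer loop
   vertex 0.8 2.8 2.2
   vertex 2.8 3.2 1.2
   vertex 0.2 1.6 1.4
  endloop
 endfacet
 facet normal -0.116 -0.842 -0.526
  outer loop
   vertex 0.2 0.6 3.0
   vertex 0.2 1.6 1.4
   vertex 4.0 0.2 2.8
  endloop
 endfacet
 facet normal -0.923 0.326 0.204
  outer loop
   vertex 0.2 0.6 3.0
   vertex 0.8 2.8 2.2
   vertex 0.2 1.6 1.4
  endloop
 endfacet
 facet normal 0.385 0.549 0.742
  outer loop
   vertex 2.2 2.0 2.4
   vertex 4.0 0.2 2.8
   vertex 2.8 3.2 1.2
  endloop
 endfacet
 facet normal 0.248 0.620 0.744
  outer loop
   vertex 2.2 2.0 2.4
   vertex 2.8 3.2 1.2
   vertex 0.8 2.8 2.2
  endloop
 endfacet
 facet normal 0.081 0.293 0.953
  outer loop
   vertex 2.2 2.0 2.4
   vertex 0.2 0.6 3.0
   vertex 4.0 0.2 2.8
  endloop
 endfacet
 facet normal 0.053 0.328 0.943
  outer loop
   vertex 2.2 2.0 2.4
   vertex 0.8 2.8 2.2
   vertex 0.2 0.6 3.0
  endloop
 endfacet
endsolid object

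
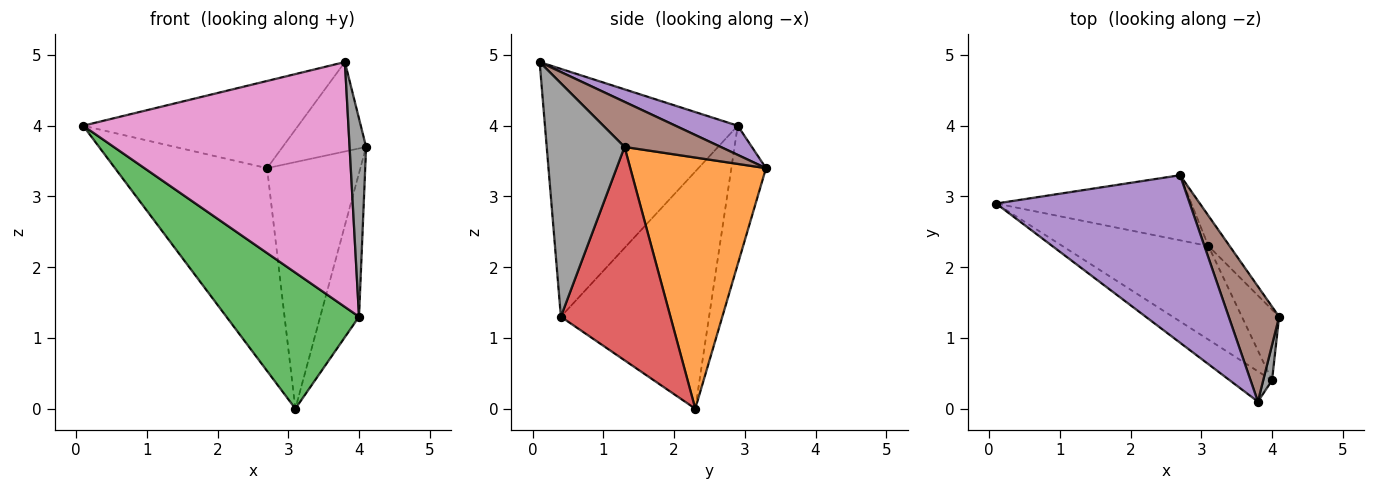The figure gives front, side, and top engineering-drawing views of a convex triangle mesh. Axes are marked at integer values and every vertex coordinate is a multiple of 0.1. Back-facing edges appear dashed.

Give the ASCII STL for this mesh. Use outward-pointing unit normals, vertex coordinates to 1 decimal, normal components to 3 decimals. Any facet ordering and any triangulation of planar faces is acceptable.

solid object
 facet normal -0.212 0.931 -0.299
  outer loop
   vertex 3.1 2.3 0.0
   vertex 0.1 2.9 4.0
   vertex 2.7 3.3 3.4
  endloop
 endfacet
 facet normal 0.822 0.565 -0.069
  outer loop
   vertex 3.1 2.3 0.0
   vertex 2.7 3.3 3.4
   vertex 4.1 1.3 3.7
  endloop
 endfacet
 facet normal -0.677 -0.606 -0.417
  outer loop
   vertex 4.0 0.4 1.3
   vertex 0.1 2.9 4.0
   vertex 3.1 2.3 0.0
  endloop
 endfacet
 facet normal 0.930 0.330 -0.162
  outer loop
   vertex 4.0 0.4 1.3
   vertex 3.1 2.3 0.0
   vertex 4.1 1.3 3.7
  endloop
 endfacet
 facet normal 0.132 0.458 0.879
  outer loop
   vertex 3.8 0.1 4.9
   vertex 2.7 3.3 3.4
   vertex 0.1 2.9 4.0
  endloop
 endfacet
 facet normal 0.577 0.501 0.645
  outer loop
   vertex 3.8 0.1 4.9
   vertex 4.1 1.3 3.7
   vertex 2.7 3.3 3.4
  endloop
 endfacet
 facet normal -0.585 -0.805 -0.100
  outer loop
   vertex 3.8 0.1 4.9
   vertex 0.1 2.9 4.0
   vertex 4.0 0.4 1.3
  endloop
 endfacet
 facet normal 0.978 -0.207 0.037
  outer loop
   vertex 3.8 0.1 4.9
   vertex 4.0 0.4 1.3
   vertex 4.1 1.3 3.7
  endloop
 endfacet
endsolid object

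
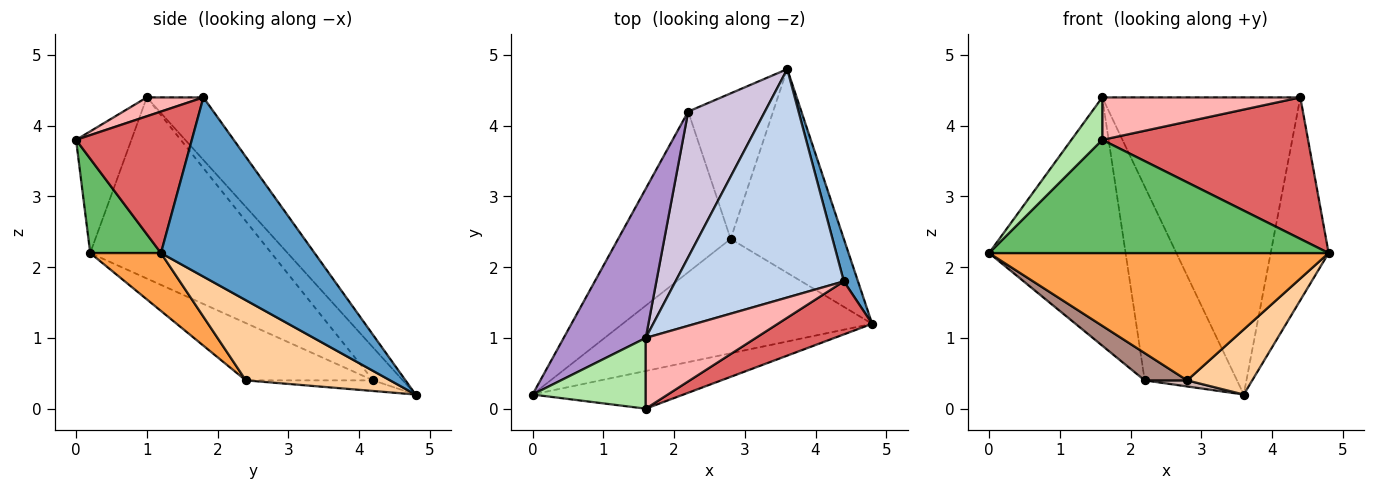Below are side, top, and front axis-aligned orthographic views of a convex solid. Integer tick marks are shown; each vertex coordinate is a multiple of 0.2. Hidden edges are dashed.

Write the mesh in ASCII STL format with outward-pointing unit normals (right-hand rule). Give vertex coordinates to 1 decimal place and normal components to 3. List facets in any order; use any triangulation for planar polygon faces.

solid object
 facet normal 0.933 0.352 0.074
  outer loop
   vertex 4.4 1.8 4.4
   vertex 4.8 1.2 2.2
   vertex 3.6 4.8 0.2
  endloop
 endfacet
 facet normal -0.221 0.773 0.594
  outer loop
   vertex 4.4 1.8 4.4
   vertex 3.6 4.8 0.2
   vertex 1.6 1.0 4.4
  endloop
 endfacet
 facet normal 0.153 -0.735 -0.660
  outer loop
   vertex 2.8 2.4 0.4
   vertex 4.8 1.2 2.2
   vertex 0.0 0.2 2.2
  endloop
 endfacet
 facet normal 0.559 -0.252 -0.790
  outer loop
   vertex 2.8 2.4 0.4
   vertex 3.6 4.8 0.2
   vertex 4.8 1.2 2.2
  endloop
 endfacet
 facet normal 0.194 -0.931 -0.310
  outer loop
   vertex 1.6 0.0 3.8
   vertex 0.0 0.2 2.2
   vertex 4.8 1.2 2.2
  endloop
 endfacet
 facet normal -0.678 -0.378 0.630
  outer loop
   vertex 1.6 0.0 3.8
   vertex 1.6 1.0 4.4
   vertex 0.0 0.2 2.2
  endloop
 endfacet
 facet normal 0.466 -0.828 0.311
  outer loop
   vertex 1.6 0.0 3.8
   vertex 4.8 1.2 2.2
   vertex 4.4 1.8 4.4
  endloop
 endfacet
 facet normal 0.145 -0.509 0.848
  outer loop
   vertex 1.6 0.0 3.8
   vertex 4.4 1.8 4.4
   vertex 1.6 1.0 4.4
  endloop
 endfacet
 facet normal -0.751 0.566 0.340
  outer loop
   vertex 2.2 4.2 0.4
   vertex 0.0 0.2 2.2
   vertex 1.6 1.0 4.4
  endloop
 endfacet
 facet normal -0.249 0.774 0.582
  outer loop
   vertex 2.2 4.2 0.4
   vertex 1.6 1.0 4.4
   vertex 3.6 4.8 0.2
  endloop
 endfacet
 facet normal -0.449 -0.150 -0.881
  outer loop
   vertex 2.2 4.2 0.4
   vertex 2.8 2.4 0.4
   vertex 0.0 0.2 2.2
  endloop
 endfacet
 facet normal -0.124 -0.041 -0.991
  outer loop
   vertex 2.2 4.2 0.4
   vertex 3.6 4.8 0.2
   vertex 2.8 2.4 0.4
  endloop
 endfacet
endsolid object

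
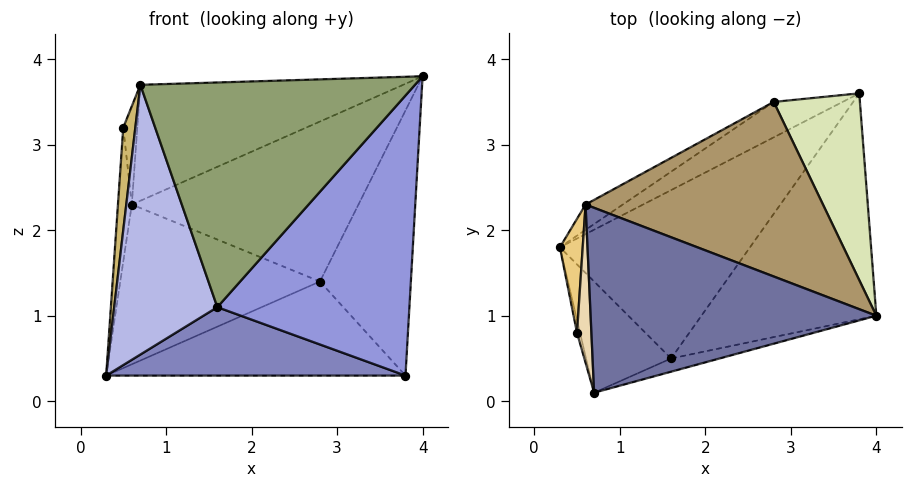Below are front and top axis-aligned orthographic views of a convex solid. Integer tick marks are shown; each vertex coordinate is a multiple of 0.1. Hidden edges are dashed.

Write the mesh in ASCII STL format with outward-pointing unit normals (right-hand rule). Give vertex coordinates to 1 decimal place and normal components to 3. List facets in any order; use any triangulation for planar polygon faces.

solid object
 facet normal -0.168 0.524 0.835
  outer loop
   vertex 0.6 2.3 2.3
   vertex 0.7 0.1 3.7
   vertex 4.0 1.0 3.8
  endloop
 endfacet
 facet normal 0.190 -0.370 -0.910
  outer loop
   vertex 1.6 0.5 1.1
   vertex 0.3 1.8 0.3
   vertex 3.8 3.6 0.3
  endloop
 endfacet
 facet normal 0.656 -0.588 -0.474
  outer loop
   vertex 1.6 0.5 1.1
   vertex 3.8 3.6 0.3
   vertex 4.0 1.0 3.8
  endloop
 endfacet
 facet normal -0.568 -0.761 -0.314
  outer loop
   vertex 1.6 0.5 1.1
   vertex 0.7 0.1 3.7
   vertex 0.3 1.8 0.3
  endloop
 endfacet
 facet normal 0.264 -0.963 -0.057
  outer loop
   vertex 1.6 0.5 1.1
   vertex 4.0 1.0 3.8
   vertex 0.7 0.1 3.7
  endloop
 endfacet
 facet normal -0.434 0.843 -0.318
  outer loop
   vertex 2.8 3.5 1.4
   vertex 3.8 3.6 0.3
   vertex 0.3 1.8 0.3
  endloop
 endfacet
 facet normal -0.516 0.846 -0.134
  outer loop
   vertex 2.8 3.5 1.4
   vertex 0.3 1.8 0.3
   vertex 0.6 2.3 2.3
  endloop
 endfacet
 facet normal 0.483 0.716 0.504
  outer loop
   vertex 2.8 3.5 1.4
   vertex 4.0 1.0 3.8
   vertex 3.8 3.6 0.3
  endloop
 endfacet
 facet normal -0.067 0.674 0.736
  outer loop
   vertex 2.8 3.5 1.4
   vertex 0.6 2.3 2.3
   vertex 4.0 1.0 3.8
  endloop
 endfacet
 facet normal -0.953 -0.299 -0.037
  outer loop
   vertex 0.5 0.8 3.2
   vertex 0.3 1.8 0.3
   vertex 0.7 0.1 3.7
  endloop
 endfacet
 facet normal -0.984 0.134 0.114
  outer loop
   vertex 0.5 0.8 3.2
   vertex 0.6 2.3 2.3
   vertex 0.3 1.8 0.3
  endloop
 endfacet
 facet normal -0.266 0.509 0.819
  outer loop
   vertex 0.5 0.8 3.2
   vertex 0.7 0.1 3.7
   vertex 0.6 2.3 2.3
  endloop
 endfacet
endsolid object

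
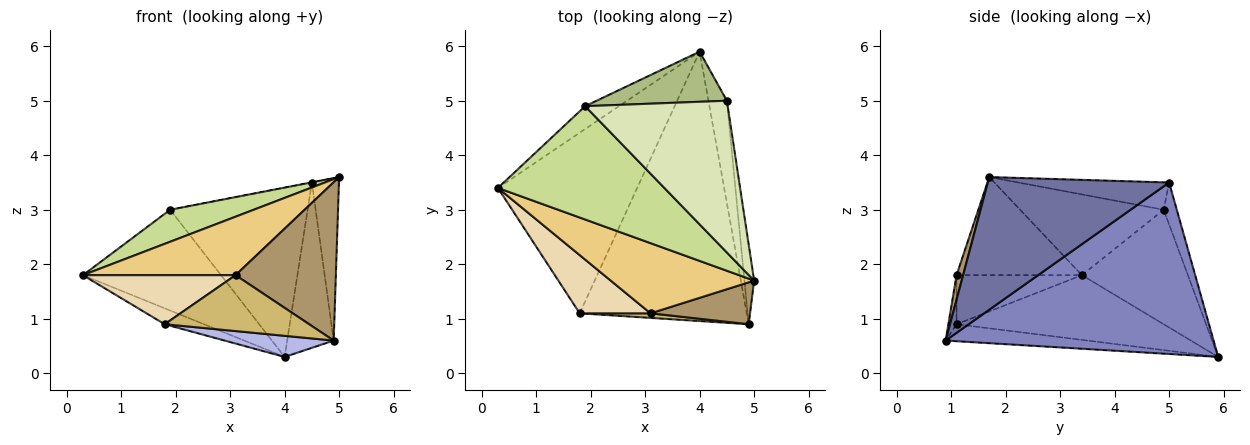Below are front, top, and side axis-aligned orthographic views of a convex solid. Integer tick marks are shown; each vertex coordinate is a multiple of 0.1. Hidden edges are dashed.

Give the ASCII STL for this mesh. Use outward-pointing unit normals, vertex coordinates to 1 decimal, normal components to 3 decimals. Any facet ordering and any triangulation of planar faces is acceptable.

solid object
 facet normal 0.986 0.147 -0.072
  outer loop
   vertex 4.5 5.0 3.5
   vertex 5.0 1.7 3.6
   vertex 4.9 0.9 0.6
  endloop
 endfacet
 facet normal 0.980 0.170 -0.105
  outer loop
   vertex 4.5 5.0 3.5
   vertex 4.9 0.9 0.6
   vertex 4.0 5.9 0.3
  endloop
 endfacet
 facet normal -0.420 0.080 -0.904
  outer loop
   vertex 1.8 1.1 0.9
   vertex 0.3 3.4 1.8
   vertex 4.0 5.9 0.3
  endloop
 endfacet
 facet normal -0.101 -0.078 -0.992
  outer loop
   vertex 1.8 1.1 0.9
   vertex 4.0 5.9 0.3
   vertex 4.9 0.9 0.6
  endloop
 endfacet
 facet normal -0.599 0.781 -0.177
  outer loop
   vertex 1.9 4.9 3.0
   vertex 4.0 5.9 0.3
   vertex 0.3 3.4 1.8
  endloop
 endfacet
 facet normal -0.091 0.955 0.283
  outer loop
   vertex 1.9 4.9 3.0
   vertex 4.5 5.0 3.5
   vertex 4.0 5.9 0.3
  endloop
 endfacet
 facet normal -0.423 -0.246 0.872
  outer loop
   vertex 1.9 4.9 3.0
   vertex 0.3 3.4 1.8
   vertex 5.0 1.7 3.6
  endloop
 endfacet
 facet normal -0.189 0.001 0.982
  outer loop
   vertex 1.9 4.9 3.0
   vertex 5.0 1.7 3.6
   vertex 4.5 5.0 3.5
  endloop
 endfacet
 facet normal 0.063 -0.965 0.255
  outer loop
   vertex 3.1 1.1 1.8
   vertex 4.9 0.9 0.6
   vertex 5.0 1.7 3.6
  endloop
 endfacet
 facet normal -0.056 -0.995 0.081
  outer loop
   vertex 3.1 1.1 1.8
   vertex 1.8 1.1 0.9
   vertex 4.9 0.9 0.6
  endloop
 endfacet
 facet normal -0.465 -0.567 0.680
  outer loop
   vertex 3.1 1.1 1.8
   vertex 5.0 1.7 3.6
   vertex 0.3 3.4 1.8
  endloop
 endfacet
 facet normal -0.468 -0.570 0.676
  outer loop
   vertex 3.1 1.1 1.8
   vertex 0.3 3.4 1.8
   vertex 1.8 1.1 0.9
  endloop
 endfacet
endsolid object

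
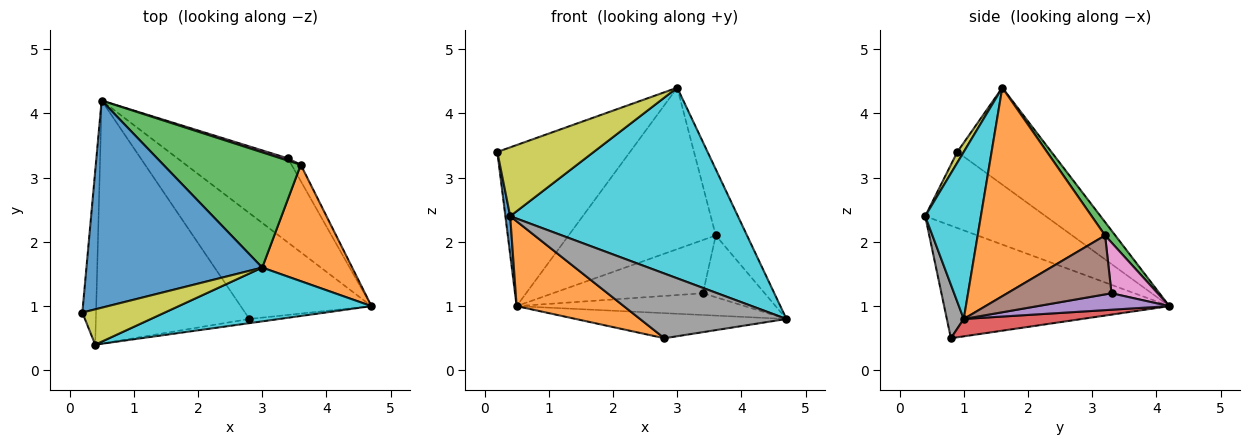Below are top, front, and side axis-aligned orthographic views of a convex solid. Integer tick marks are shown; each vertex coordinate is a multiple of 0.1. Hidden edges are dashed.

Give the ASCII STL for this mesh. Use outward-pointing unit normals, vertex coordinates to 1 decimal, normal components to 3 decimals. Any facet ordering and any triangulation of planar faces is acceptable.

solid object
 facet normal -0.399 0.563 0.724
  outer loop
   vertex 3.0 1.6 4.4
   vertex 0.5 4.2 1.0
   vertex 0.2 0.9 3.4
  endloop
 endfacet
 facet normal 0.896 0.220 0.386
  outer loop
   vertex 3.6 3.2 2.1
   vertex 3.0 1.6 4.4
   vertex 4.7 1.0 0.8
  endloop
 endfacet
 facet normal 0.056 0.813 0.580
  outer loop
   vertex 3.6 3.2 2.1
   vertex 0.5 4.2 1.0
   vertex 3.0 1.6 4.4
  endloop
 endfacet
 facet normal 0.128 0.229 -0.965
  outer loop
   vertex 2.8 0.8 0.5
   vertex 0.5 4.2 1.0
   vertex 4.7 1.0 0.8
  endloop
 endfacet
 facet normal 0.143 0.247 -0.958
  outer loop
   vertex 3.4 3.3 1.2
   vertex 4.7 1.0 0.8
   vertex 0.5 4.2 1.0
  endloop
 endfacet
 facet normal 0.853 0.505 -0.133
  outer loop
   vertex 3.4 3.3 1.2
   vertex 3.6 3.2 2.1
   vertex 4.7 1.0 0.8
  endloop
 endfacet
 facet normal 0.294 0.955 0.041
  outer loop
   vertex 3.4 3.3 1.2
   vertex 0.5 4.2 1.0
   vertex 3.6 3.2 2.1
  endloop
 endfacet
 facet normal 0.114 -0.991 -0.064
  outer loop
   vertex 0.4 0.4 2.4
   vertex 2.8 0.8 0.5
   vertex 4.7 1.0 0.8
  endloop
 endfacet
 facet normal 0.059 -0.888 0.456
  outer loop
   vertex 0.4 0.4 2.4
   vertex 3.0 1.6 4.4
   vertex 0.2 0.9 3.4
  endloop
 endfacet
 facet normal 0.229 -0.937 0.264
  outer loop
   vertex 0.4 0.4 2.4
   vertex 4.7 1.0 0.8
   vertex 3.0 1.6 4.4
  endloop
 endfacet
 facet normal -0.983 -0.039 -0.177
  outer loop
   vertex 0.4 0.4 2.4
   vertex 0.2 0.9 3.4
   vertex 0.5 4.2 1.0
  endloop
 endfacet
 facet normal -0.569 -0.271 -0.776
  outer loop
   vertex 0.4 0.4 2.4
   vertex 0.5 4.2 1.0
   vertex 2.8 0.8 0.5
  endloop
 endfacet
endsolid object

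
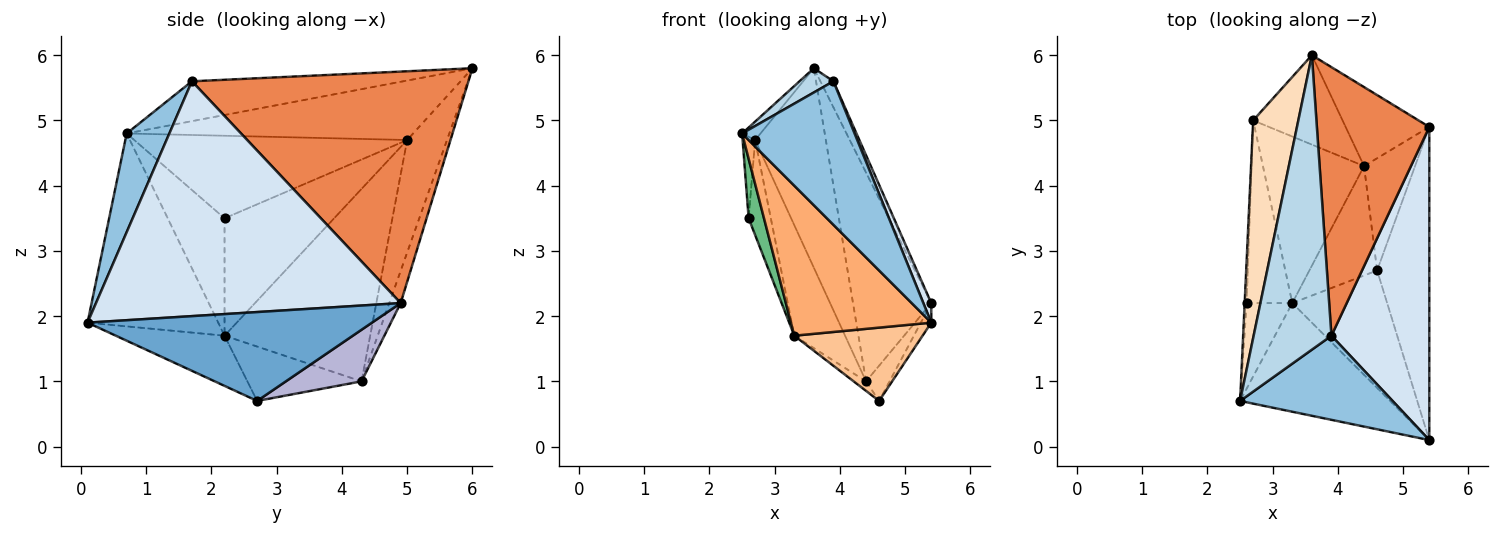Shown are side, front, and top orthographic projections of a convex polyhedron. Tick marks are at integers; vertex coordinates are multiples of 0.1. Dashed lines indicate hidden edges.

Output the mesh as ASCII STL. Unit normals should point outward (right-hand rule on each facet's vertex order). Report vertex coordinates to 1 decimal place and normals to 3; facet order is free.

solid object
 facet normal 0.862 0.032 -0.506
  outer loop
   vertex 5.4 4.9 2.2
   vertex 5.4 0.1 1.9
   vertex 4.6 2.7 0.7
  endloop
 endfacet
 facet normal 0.311 -0.820 0.481
  outer loop
   vertex 3.9 1.7 5.6
   vertex 2.5 0.7 4.8
   vertex 5.4 0.1 1.9
  endloop
 endfacet
 facet normal -0.455 -0.073 0.888
  outer loop
   vertex 3.9 1.7 5.6
   vertex 3.6 6.0 5.8
   vertex 2.5 0.7 4.8
  endloop
 endfacet
 facet normal 0.923 -0.024 0.385
  outer loop
   vertex 3.9 1.7 5.6
   vertex 5.4 0.1 1.9
   vertex 5.4 4.9 2.2
  endloop
 endfacet
 facet normal 0.899 0.042 0.436
  outer loop
   vertex 3.9 1.7 5.6
   vertex 5.4 4.9 2.2
   vertex 3.6 6.0 5.8
  endloop
 endfacet
 facet normal -0.602 -0.647 -0.468
  outer loop
   vertex 3.3 2.2 1.7
   vertex 5.4 0.1 1.9
   vertex 2.5 0.7 4.8
  endloop
 endfacet
 facet normal -0.409 -0.483 -0.774
  outer loop
   vertex 3.3 2.2 1.7
   vertex 4.6 2.7 0.7
   vertex 5.4 0.1 1.9
  endloop
 endfacet
 facet normal -0.795 0.051 0.604
  outer loop
   vertex 2.7 5.0 4.7
   vertex 2.5 0.7 4.8
   vertex 3.6 6.0 5.8
  endloop
 endfacet
 facet normal -0.904 -0.244 -0.351
  outer loop
   vertex 2.6 2.2 3.5
   vertex 3.3 2.2 1.7
   vertex 2.5 0.7 4.8
  endloop
 endfacet
 facet normal -0.999 0.046 -0.024
  outer loop
   vertex 2.6 2.2 3.5
   vertex 2.5 0.7 4.8
   vertex 2.7 5.0 4.7
  endloop
 endfacet
 facet normal -0.916 0.185 -0.356
  outer loop
   vertex 2.6 2.2 3.5
   vertex 2.7 5.0 4.7
   vertex 3.3 2.2 1.7
  endloop
 endfacet
 facet normal -0.135 0.927 -0.351
  outer loop
   vertex 4.4 4.3 1.0
   vertex 3.6 6.0 5.8
   vertex 5.4 4.9 2.2
  endloop
 endfacet
 facet normal -0.457 0.812 -0.364
  outer loop
   vertex 4.4 4.3 1.0
   vertex 2.7 5.0 4.7
   vertex 3.6 6.0 5.8
  endloop
 endfacet
 facet normal 0.694 0.216 -0.686
  outer loop
   vertex 4.4 4.3 1.0
   vertex 5.4 4.9 2.2
   vertex 4.6 2.7 0.7
  endloop
 endfacet
 facet normal -0.625 0.068 -0.778
  outer loop
   vertex 4.4 4.3 1.0
   vertex 4.6 2.7 0.7
   vertex 3.3 2.2 1.7
  endloop
 endfacet
 facet normal -0.846 0.295 -0.444
  outer loop
   vertex 4.4 4.3 1.0
   vertex 3.3 2.2 1.7
   vertex 2.7 5.0 4.7
  endloop
 endfacet
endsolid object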